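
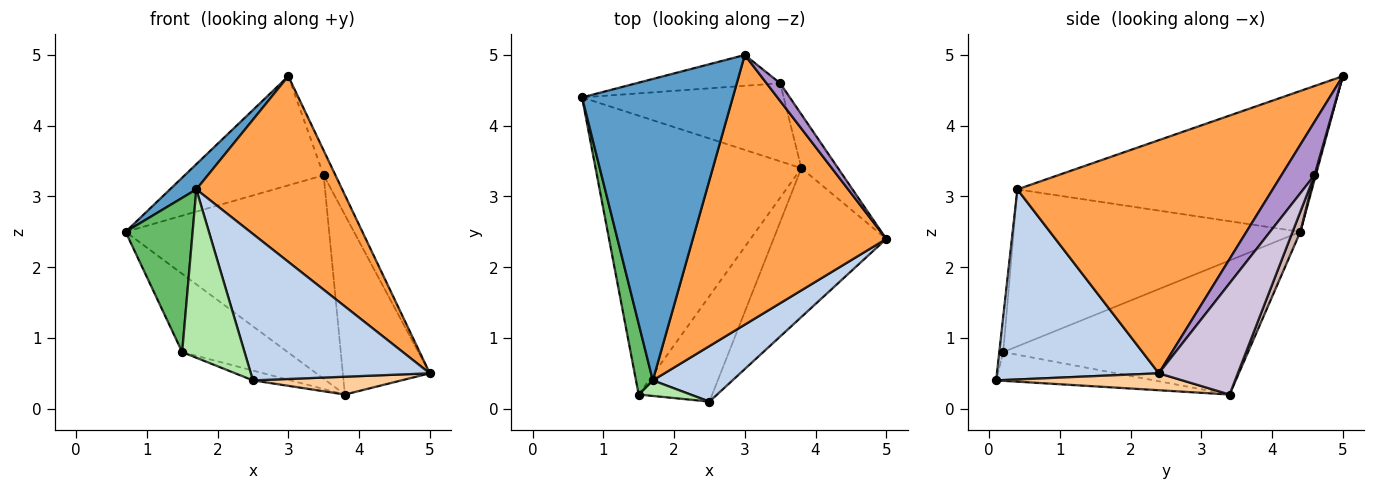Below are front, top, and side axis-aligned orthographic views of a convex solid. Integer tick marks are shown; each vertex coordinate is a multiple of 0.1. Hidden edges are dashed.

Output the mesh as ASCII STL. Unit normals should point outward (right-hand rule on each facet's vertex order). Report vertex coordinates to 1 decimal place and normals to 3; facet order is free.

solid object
 facet normal -0.682 -0.061 0.729
  outer loop
   vertex 1.7 0.4 3.1
   vertex 3.0 5.0 4.7
   vertex 0.7 4.4 2.5
  endloop
 endfacet
 facet normal 0.646 -0.714 0.271
  outer loop
   vertex 1.7 0.4 3.1
   vertex 2.5 0.1 0.4
   vertex 5.0 2.4 0.5
  endloop
 endfacet
 facet normal 0.704 -0.402 0.585
  outer loop
   vertex 1.7 0.4 3.1
   vertex 5.0 2.4 0.5
   vertex 3.0 5.0 4.7
  endloop
 endfacet
 facet normal 0.147 -0.118 -0.982
  outer loop
   vertex 3.8 3.4 0.2
   vertex 5.0 2.4 0.5
   vertex 2.5 0.1 0.4
  endloop
 endfacet
 facet normal -0.968 -0.227 0.104
  outer loop
   vertex 1.5 0.2 0.8
   vertex 1.7 0.4 3.1
   vertex 0.7 4.4 2.5
  endloop
 endfacet
 facet normal -0.063 -0.994 0.092
  outer loop
   vertex 1.5 0.2 0.8
   vertex 2.5 0.1 0.4
   vertex 1.7 0.4 3.1
  endloop
 endfacet
 facet normal -0.531 0.229 -0.816
  outer loop
   vertex 1.5 0.2 0.8
   vertex 0.7 4.4 2.5
   vertex 3.8 3.4 0.2
  endloop
 endfacet
 facet normal -0.363 0.087 -0.928
  outer loop
   vertex 1.5 0.2 0.8
   vertex 3.8 3.4 0.2
   vertex 2.5 0.1 0.4
  endloop
 endfacet
 facet normal 0.916 0.327 0.234
  outer loop
   vertex 3.5 4.6 3.3
   vertex 3.0 5.0 4.7
   vertex 5.0 2.4 0.5
  endloop
 endfacet
 facet normal 0.656 0.723 -0.216
  outer loop
   vertex 3.5 4.6 3.3
   vertex 5.0 2.4 0.5
   vertex 3.8 3.4 0.2
  endloop
 endfacet
 facet normal 0.009 0.962 -0.272
  outer loop
   vertex 3.5 4.6 3.3
   vertex 0.7 4.4 2.5
   vertex 3.0 5.0 4.7
  endloop
 endfacet
 facet normal 0.036 0.933 -0.358
  outer loop
   vertex 3.5 4.6 3.3
   vertex 3.8 3.4 0.2
   vertex 0.7 4.4 2.5
  endloop
 endfacet
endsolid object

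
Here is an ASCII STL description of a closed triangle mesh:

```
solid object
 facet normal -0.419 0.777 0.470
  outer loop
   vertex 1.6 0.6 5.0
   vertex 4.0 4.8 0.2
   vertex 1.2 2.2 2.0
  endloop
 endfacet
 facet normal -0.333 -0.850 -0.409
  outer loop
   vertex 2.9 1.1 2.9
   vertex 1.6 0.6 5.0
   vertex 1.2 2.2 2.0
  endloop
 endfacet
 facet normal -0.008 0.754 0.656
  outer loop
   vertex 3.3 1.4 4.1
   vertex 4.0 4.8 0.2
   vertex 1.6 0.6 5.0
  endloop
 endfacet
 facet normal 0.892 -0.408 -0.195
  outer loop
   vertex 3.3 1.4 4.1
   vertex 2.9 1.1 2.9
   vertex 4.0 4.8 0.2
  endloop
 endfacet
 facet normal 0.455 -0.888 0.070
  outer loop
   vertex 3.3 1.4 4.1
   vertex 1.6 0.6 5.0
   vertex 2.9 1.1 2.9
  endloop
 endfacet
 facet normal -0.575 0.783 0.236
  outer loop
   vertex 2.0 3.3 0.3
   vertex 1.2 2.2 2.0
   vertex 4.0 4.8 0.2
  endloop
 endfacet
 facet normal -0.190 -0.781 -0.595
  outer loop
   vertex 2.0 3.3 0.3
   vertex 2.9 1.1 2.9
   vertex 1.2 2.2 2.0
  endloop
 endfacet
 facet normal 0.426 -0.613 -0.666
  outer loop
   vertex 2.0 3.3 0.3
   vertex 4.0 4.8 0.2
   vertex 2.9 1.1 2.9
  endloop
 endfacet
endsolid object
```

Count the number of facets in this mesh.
8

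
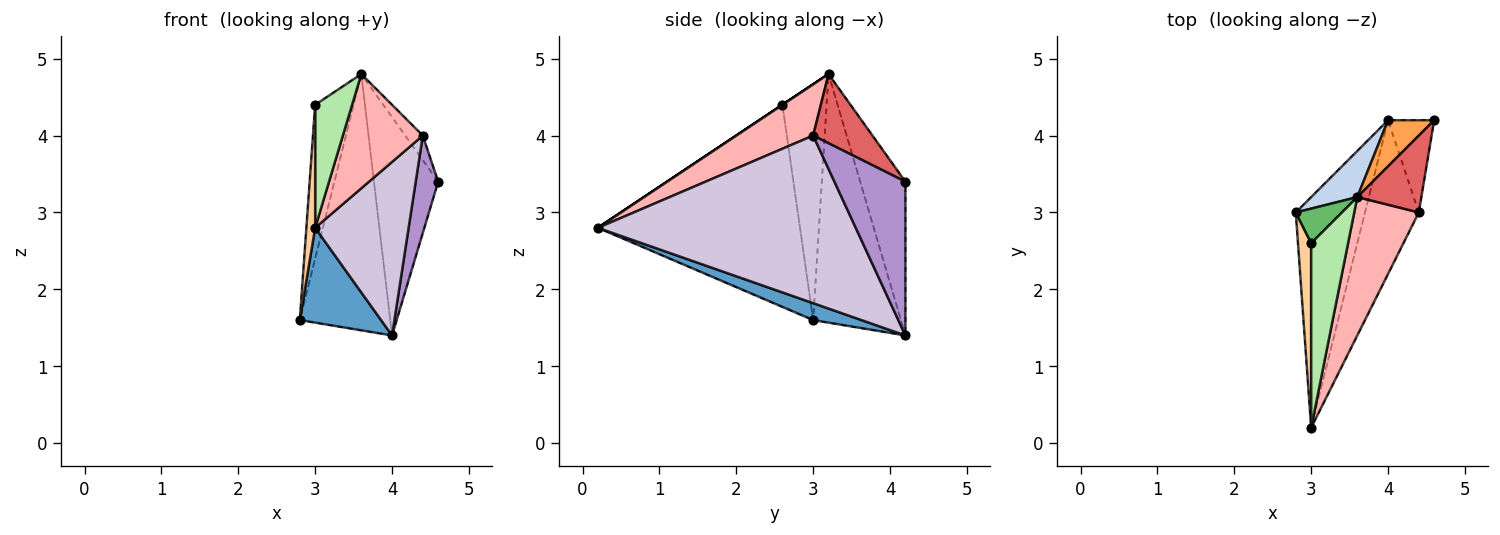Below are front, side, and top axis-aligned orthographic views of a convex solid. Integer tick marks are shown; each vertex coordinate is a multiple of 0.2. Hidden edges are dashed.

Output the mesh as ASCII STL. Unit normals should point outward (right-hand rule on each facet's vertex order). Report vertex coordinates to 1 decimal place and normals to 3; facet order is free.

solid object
 facet normal 0.221 -0.371 -0.902
  outer loop
   vertex 4.0 4.2 1.4
   vertex 3.0 0.2 2.8
   vertex 2.8 3.0 1.6
  endloop
 endfacet
 facet normal -0.691 0.712 0.128
  outer loop
   vertex 4.0 4.2 1.4
   vertex 2.8 3.0 1.6
   vertex 3.6 3.2 4.8
  endloop
 endfacet
 facet normal -0.567 0.806 0.170
  outer loop
   vertex 4.0 4.2 1.4
   vertex 3.6 3.2 4.8
   vertex 4.6 4.2 3.4
  endloop
 endfacet
 facet normal -0.997 -0.043 0.065
  outer loop
   vertex 3.0 2.6 4.4
   vertex 2.8 3.0 1.6
   vertex 3.0 0.2 2.8
  endloop
 endfacet
 facet normal -0.747 0.649 0.146
  outer loop
   vertex 3.0 2.6 4.4
   vertex 3.6 3.2 4.8
   vertex 2.8 3.0 1.6
  endloop
 endfacet
 facet normal 0.000 -0.555 0.832
  outer loop
   vertex 3.0 2.6 4.4
   vertex 3.0 0.2 2.8
   vertex 3.6 3.2 4.8
  endloop
 endfacet
 facet normal 0.717 0.212 0.664
  outer loop
   vertex 4.4 3.0 4.0
   vertex 4.6 4.2 3.4
   vertex 3.6 3.2 4.8
  endloop
 endfacet
 facet normal 0.522 -0.543 0.658
  outer loop
   vertex 4.4 3.0 4.0
   vertex 3.6 3.2 4.8
   vertex 3.0 0.2 2.8
  endloop
 endfacet
 facet normal 0.917 -0.290 -0.275
  outer loop
   vertex 4.4 3.0 4.0
   vertex 4.0 4.2 1.4
   vertex 4.6 4.2 3.4
  endloop
 endfacet
 facet normal 0.900 -0.326 -0.289
  outer loop
   vertex 4.4 3.0 4.0
   vertex 3.0 0.2 2.8
   vertex 4.0 4.2 1.4
  endloop
 endfacet
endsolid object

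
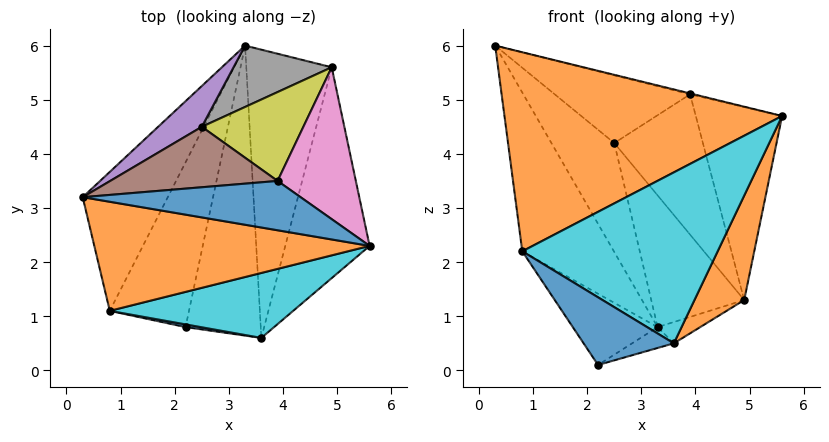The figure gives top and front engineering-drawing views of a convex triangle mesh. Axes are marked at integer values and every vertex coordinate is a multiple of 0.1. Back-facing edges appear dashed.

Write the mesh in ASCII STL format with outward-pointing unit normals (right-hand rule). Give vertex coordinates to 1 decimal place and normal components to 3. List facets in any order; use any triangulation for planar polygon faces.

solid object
 facet normal 0.241 0.018 0.970
  outer loop
   vertex 3.9 3.5 5.1
   vertex 0.3 3.2 6.0
   vertex 5.6 2.3 4.7
  endloop
 endfacet
 facet normal -0.031 -0.877 0.480
  outer loop
   vertex 0.8 1.1 2.2
   vertex 5.6 2.3 4.7
   vertex 0.3 3.2 6.0
  endloop
 endfacet
 facet normal -0.879 0.359 -0.314
  outer loop
   vertex 0.8 1.1 2.2
   vertex 0.3 3.2 6.0
   vertex 3.3 6.0 0.8
  endloop
 endfacet
 facet normal -0.791 0.243 -0.562
  outer loop
   vertex 0.8 1.1 2.2
   vertex 3.3 6.0 0.8
   vertex 2.2 0.8 0.1
  endloop
 endfacet
 facet normal -0.258 0.905 0.339
  outer loop
   vertex 2.5 4.5 4.2
   vertex 3.3 6.0 0.8
   vertex 0.3 3.2 6.0
  endloop
 endfacet
 facet normal 0.104 0.742 0.663
  outer loop
   vertex 2.5 4.5 4.2
   vertex 0.3 3.2 6.0
   vertex 3.9 3.5 5.1
  endloop
 endfacet
 facet normal 0.574 0.644 0.507
  outer loop
   vertex 4.9 5.6 1.3
   vertex 3.9 3.5 5.1
   vertex 5.6 2.3 4.7
  endloop
 endfacet
 facet normal 0.094 0.902 0.420
  outer loop
   vertex 4.9 5.6 1.3
   vertex 3.3 6.0 0.8
   vertex 2.5 4.5 4.2
  endloop
 endfacet
 facet normal 0.251 0.818 0.518
  outer loop
   vertex 4.9 5.6 1.3
   vertex 2.5 4.5 4.2
   vertex 3.9 3.5 5.1
  endloop
 endfacet
 facet normal 0.049 -0.934 0.355
  outer loop
   vertex 3.6 0.6 0.5
   vertex 5.6 2.3 4.7
   vertex 0.8 1.1 2.2
  endloop
 endfacet
 facet normal -0.152 -0.988 0.040
  outer loop
   vertex 3.6 0.6 0.5
   vertex 0.8 1.1 2.2
   vertex 2.2 0.8 0.1
  endloop
 endfacet
 facet normal 0.914 -0.180 -0.363
  outer loop
   vertex 3.6 0.6 0.5
   vertex 4.9 5.6 1.3
   vertex 5.6 2.3 4.7
  endloop
 endfacet
 facet normal 0.283 0.069 -0.957
  outer loop
   vertex 3.6 0.6 0.5
   vertex 2.2 0.8 0.1
   vertex 3.3 6.0 0.8
  endloop
 endfacet
 facet normal 0.313 0.070 -0.947
  outer loop
   vertex 3.6 0.6 0.5
   vertex 3.3 6.0 0.8
   vertex 4.9 5.6 1.3
  endloop
 endfacet
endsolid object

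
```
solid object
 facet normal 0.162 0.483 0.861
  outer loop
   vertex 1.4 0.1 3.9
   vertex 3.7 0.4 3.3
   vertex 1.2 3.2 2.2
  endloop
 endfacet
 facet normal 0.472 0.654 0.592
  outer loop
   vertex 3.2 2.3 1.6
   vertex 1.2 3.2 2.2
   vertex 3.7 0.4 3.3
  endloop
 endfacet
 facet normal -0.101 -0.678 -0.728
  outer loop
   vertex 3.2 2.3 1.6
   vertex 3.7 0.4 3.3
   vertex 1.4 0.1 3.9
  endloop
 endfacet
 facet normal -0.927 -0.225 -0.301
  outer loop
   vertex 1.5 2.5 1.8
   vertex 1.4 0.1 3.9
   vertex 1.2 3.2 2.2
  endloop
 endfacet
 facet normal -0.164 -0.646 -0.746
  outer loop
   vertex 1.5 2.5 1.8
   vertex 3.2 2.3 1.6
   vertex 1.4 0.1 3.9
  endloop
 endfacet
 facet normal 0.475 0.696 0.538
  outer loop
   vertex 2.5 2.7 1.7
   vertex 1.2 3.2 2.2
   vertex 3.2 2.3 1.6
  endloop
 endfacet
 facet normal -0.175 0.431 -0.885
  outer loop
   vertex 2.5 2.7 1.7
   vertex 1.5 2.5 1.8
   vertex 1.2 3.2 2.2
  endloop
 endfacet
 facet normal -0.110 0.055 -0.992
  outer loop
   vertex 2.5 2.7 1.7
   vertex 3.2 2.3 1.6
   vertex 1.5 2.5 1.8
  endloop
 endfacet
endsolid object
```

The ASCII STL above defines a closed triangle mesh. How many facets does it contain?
8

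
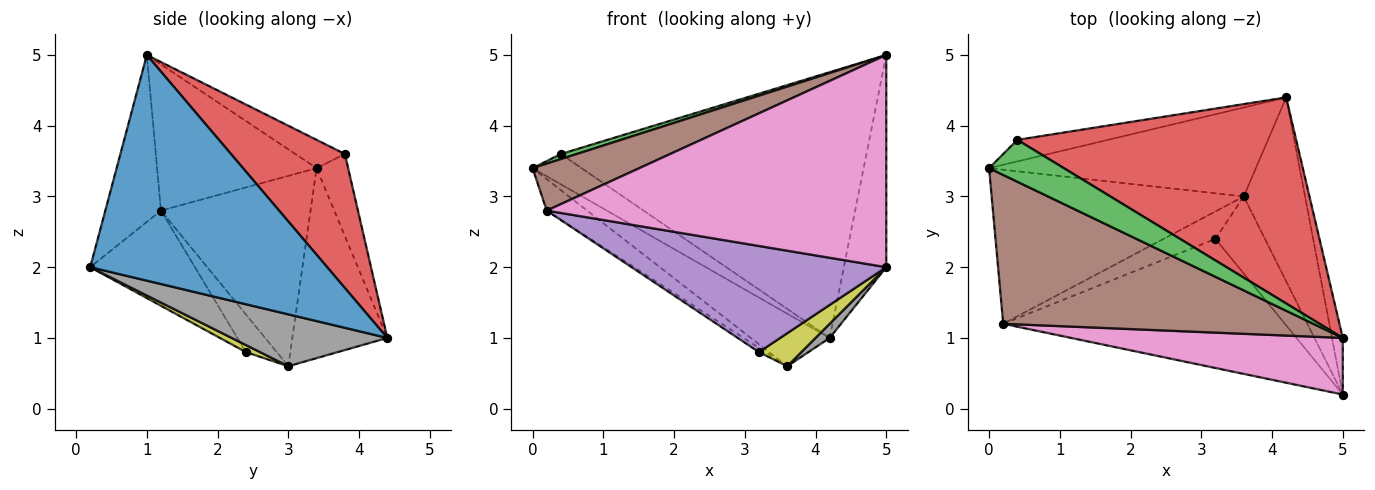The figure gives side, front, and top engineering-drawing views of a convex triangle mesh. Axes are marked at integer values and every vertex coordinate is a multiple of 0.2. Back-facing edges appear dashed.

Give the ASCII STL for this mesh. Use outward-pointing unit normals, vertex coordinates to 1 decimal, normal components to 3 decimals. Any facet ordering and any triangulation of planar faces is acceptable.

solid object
 facet normal 0.983 0.176 -0.047
  outer loop
   vertex 5.0 1.0 5.0
   vertex 5.0 0.2 2.0
   vertex 4.2 4.4 1.0
  endloop
 endfacet
 facet normal -0.465 0.722 -0.513
  outer loop
   vertex 0.4 3.8 3.6
   vertex 4.2 4.4 1.0
   vertex 0.0 3.4 3.4
  endloop
 endfacet
 facet normal -0.352 -0.113 0.929
  outer loop
   vertex 0.4 3.8 3.6
   vertex 0.0 3.4 3.4
   vertex 5.0 1.0 5.0
  endloop
 endfacet
 facet normal 0.283 0.758 0.588
  outer loop
   vertex 0.4 3.8 3.6
   vertex 5.0 1.0 5.0
   vertex 4.2 4.4 1.0
  endloop
 endfacet
 facet normal -0.253 -0.614 -0.747
  outer loop
   vertex 0.2 1.2 2.8
   vertex 3.2 2.4 0.8
   vertex 5.0 0.2 2.0
  endloop
 endfacet
 facet normal -0.410 -0.274 0.870
  outer loop
   vertex 0.2 1.2 2.8
   vertex 5.0 1.0 5.0
   vertex 0.0 3.4 3.4
  endloop
 endfacet
 facet normal -0.156 -0.954 0.254
  outer loop
   vertex 0.2 1.2 2.8
   vertex 5.0 0.2 2.0
   vertex 5.0 1.0 5.0
  endloop
 endfacet
 facet normal 0.645 -0.059 -0.762
  outer loop
   vertex 3.6 3.0 0.6
   vertex 4.2 4.4 1.0
   vertex 5.0 0.2 2.0
  endloop
 endfacet
 facet normal 0.130 -0.391 -0.911
  outer loop
   vertex 3.6 3.0 0.6
   vertex 5.0 0.2 2.0
   vertex 3.2 2.4 0.8
  endloop
 endfacet
 facet normal -0.523 0.434 -0.734
  outer loop
   vertex 3.6 3.0 0.6
   vertex 0.0 3.4 3.4
   vertex 4.2 4.4 1.0
  endloop
 endfacet
 facet normal -0.595 0.161 -0.788
  outer loop
   vertex 3.6 3.0 0.6
   vertex 0.2 1.2 2.8
   vertex 0.0 3.4 3.4
  endloop
 endfacet
 facet normal -0.584 0.122 -0.803
  outer loop
   vertex 3.6 3.0 0.6
   vertex 3.2 2.4 0.8
   vertex 0.2 1.2 2.8
  endloop
 endfacet
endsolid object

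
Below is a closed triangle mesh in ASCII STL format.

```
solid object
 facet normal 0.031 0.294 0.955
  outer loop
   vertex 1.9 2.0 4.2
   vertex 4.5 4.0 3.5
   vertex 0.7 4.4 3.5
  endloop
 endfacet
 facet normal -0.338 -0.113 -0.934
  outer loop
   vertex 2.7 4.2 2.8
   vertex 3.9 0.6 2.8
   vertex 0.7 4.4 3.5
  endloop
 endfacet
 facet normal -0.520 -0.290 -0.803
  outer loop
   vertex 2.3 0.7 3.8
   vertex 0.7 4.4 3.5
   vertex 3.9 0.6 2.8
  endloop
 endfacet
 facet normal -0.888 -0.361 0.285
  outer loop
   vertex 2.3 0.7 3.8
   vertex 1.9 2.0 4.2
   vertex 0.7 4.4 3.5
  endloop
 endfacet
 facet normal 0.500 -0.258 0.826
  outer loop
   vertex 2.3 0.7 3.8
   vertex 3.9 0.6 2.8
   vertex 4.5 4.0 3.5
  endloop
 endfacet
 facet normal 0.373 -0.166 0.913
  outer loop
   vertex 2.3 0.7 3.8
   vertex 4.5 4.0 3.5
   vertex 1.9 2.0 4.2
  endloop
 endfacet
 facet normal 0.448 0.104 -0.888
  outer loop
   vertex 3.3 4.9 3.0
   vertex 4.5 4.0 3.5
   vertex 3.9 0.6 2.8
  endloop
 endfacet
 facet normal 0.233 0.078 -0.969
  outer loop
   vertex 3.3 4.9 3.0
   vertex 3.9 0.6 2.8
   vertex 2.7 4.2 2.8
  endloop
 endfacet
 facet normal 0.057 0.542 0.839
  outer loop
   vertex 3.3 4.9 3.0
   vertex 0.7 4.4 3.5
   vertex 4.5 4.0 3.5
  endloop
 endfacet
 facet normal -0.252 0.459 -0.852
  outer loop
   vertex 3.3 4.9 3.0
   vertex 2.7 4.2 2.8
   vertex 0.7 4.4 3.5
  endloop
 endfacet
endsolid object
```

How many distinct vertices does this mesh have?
7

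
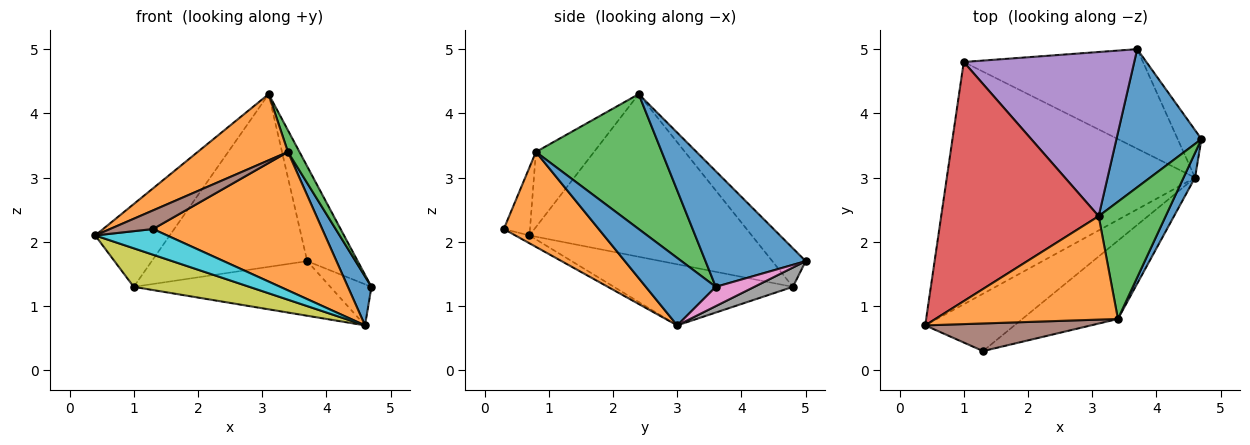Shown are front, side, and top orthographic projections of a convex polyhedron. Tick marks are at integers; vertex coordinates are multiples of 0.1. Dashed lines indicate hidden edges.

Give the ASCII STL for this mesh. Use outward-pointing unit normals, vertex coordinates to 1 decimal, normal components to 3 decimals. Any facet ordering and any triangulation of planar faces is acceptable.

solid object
 facet normal 0.746 0.376 0.549
  outer loop
   vertex 3.1 2.4 4.3
   vertex 4.7 3.6 1.3
   vertex 3.7 5.0 1.7
  endloop
 endfacet
 facet normal -0.328 -0.509 0.796
  outer loop
   vertex 3.4 0.8 3.4
   vertex 3.1 2.4 4.3
   vertex 0.4 0.7 2.1
  endloop
 endfacet
 facet normal 0.893 -0.082 0.443
  outer loop
   vertex 3.4 0.8 3.4
   vertex 4.7 3.6 1.3
   vertex 3.1 2.4 4.3
  endloop
 endfacet
 facet normal -0.698 0.234 0.676
  outer loop
   vertex 1.0 4.8 1.3
   vertex 0.4 0.7 2.1
   vertex 3.1 2.4 4.3
  endloop
 endfacet
 facet normal -0.154 0.716 0.681
  outer loop
   vertex 1.0 4.8 1.3
   vertex 3.1 2.4 4.3
   vertex 3.7 5.0 1.7
  endloop
 endfacet
 facet normal -0.322 -0.529 0.785
  outer loop
   vertex 1.3 0.3 2.2
   vertex 3.4 0.8 3.4
   vertex 0.4 0.7 2.1
  endloop
 endfacet
 facet normal 0.523 0.558 -0.645
  outer loop
   vertex 4.6 3.0 0.7
   vertex 3.7 5.0 1.7
   vertex 4.7 3.6 1.3
  endloop
 endfacet
 facet normal 0.094 0.479 -0.873
  outer loop
   vertex 4.6 3.0 0.7
   vertex 1.0 4.8 1.3
   vertex 3.7 5.0 1.7
  endloop
 endfacet
 facet normal -0.236 -0.153 -0.960
  outer loop
   vertex 4.6 3.0 0.7
   vertex 0.4 0.7 2.1
   vertex 1.0 4.8 1.3
  endloop
 endfacet
 facet normal -0.080 -0.408 -0.910
  outer loop
   vertex 4.6 3.0 0.7
   vertex 1.3 0.3 2.2
   vertex 0.4 0.7 2.1
  endloop
 endfacet
 facet normal 0.936 -0.315 0.159
  outer loop
   vertex 4.6 3.0 0.7
   vertex 4.7 3.6 1.3
   vertex 3.4 0.8 3.4
  endloop
 endfacet
 facet normal 0.439 -0.782 -0.442
  outer loop
   vertex 4.6 3.0 0.7
   vertex 3.4 0.8 3.4
   vertex 1.3 0.3 2.2
  endloop
 endfacet
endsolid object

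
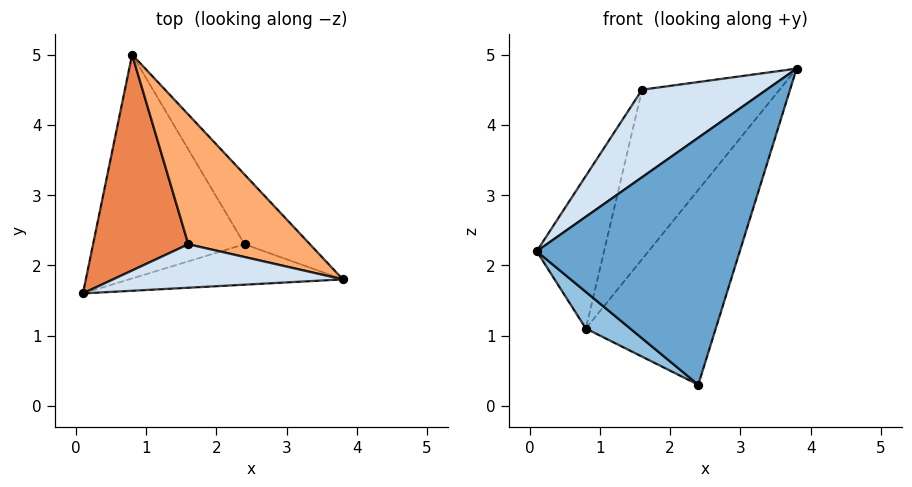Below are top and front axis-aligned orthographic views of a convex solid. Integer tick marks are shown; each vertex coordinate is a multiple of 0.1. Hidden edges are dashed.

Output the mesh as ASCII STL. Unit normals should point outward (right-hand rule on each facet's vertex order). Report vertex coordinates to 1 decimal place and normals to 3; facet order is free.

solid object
 facet normal 0.165 -0.973 -0.159
  outer loop
   vertex 2.4 2.3 0.3
   vertex 3.8 1.8 4.8
   vertex 0.1 1.6 2.2
  endloop
 endfacet
 facet normal -0.608 -0.128 -0.783
  outer loop
   vertex 2.4 2.3 0.3
   vertex 0.1 1.6 2.2
   vertex 0.8 5.0 1.1
  endloop
 endfacet
 facet normal 0.818 0.542 -0.194
  outer loop
   vertex 2.4 2.3 0.3
   vertex 0.8 5.0 1.1
   vertex 3.8 1.8 4.8
  endloop
 endfacet
 facet normal -0.255 -0.866 0.430
  outer loop
   vertex 1.6 2.3 4.5
   vertex 0.1 1.6 2.2
   vertex 3.8 1.8 4.8
  endloop
 endfacet
 facet normal -0.836 0.317 0.448
  outer loop
   vertex 1.6 2.3 4.5
   vertex 0.8 5.0 1.1
   vertex 0.1 1.6 2.2
  endloop
 endfacet
 facet normal 0.097 0.790 0.605
  outer loop
   vertex 1.6 2.3 4.5
   vertex 3.8 1.8 4.8
   vertex 0.8 5.0 1.1
  endloop
 endfacet
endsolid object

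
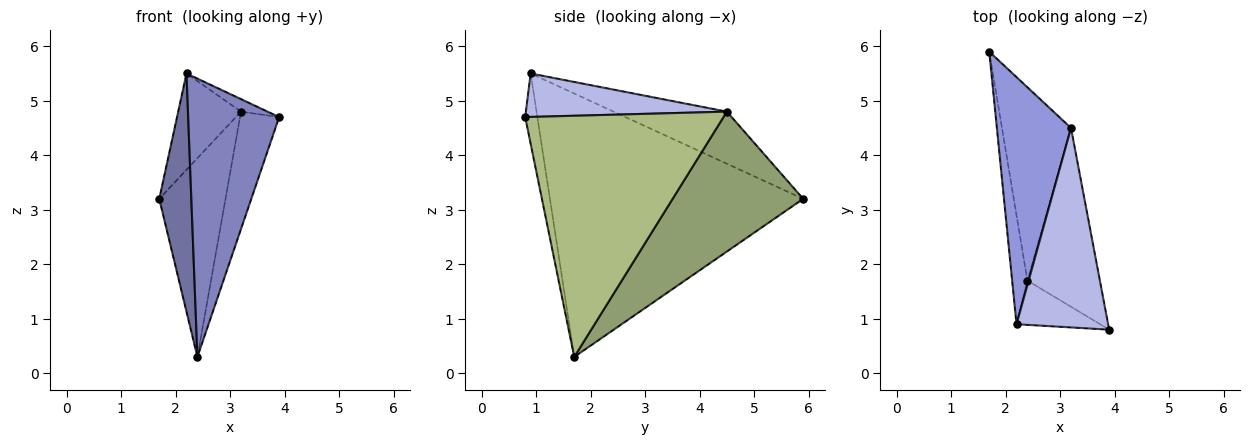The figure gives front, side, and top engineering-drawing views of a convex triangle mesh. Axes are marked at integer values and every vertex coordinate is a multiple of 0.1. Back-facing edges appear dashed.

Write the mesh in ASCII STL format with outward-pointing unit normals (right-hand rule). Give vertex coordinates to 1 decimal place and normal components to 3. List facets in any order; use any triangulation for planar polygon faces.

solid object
 facet normal -0.990 -0.125 -0.057
  outer loop
   vertex 2.4 1.7 0.3
   vertex 2.2 0.9 5.5
   vertex 1.7 5.9 3.2
  endloop
 endfacet
 facet normal -0.131 -0.979 -0.156
  outer loop
   vertex 2.4 1.7 0.3
   vertex 3.9 0.8 4.7
   vertex 2.2 0.9 5.5
  endloop
 endfacet
 facet normal -0.548 0.304 0.779
  outer loop
   vertex 3.2 4.5 4.8
   vertex 1.7 5.9 3.2
   vertex 2.2 0.9 5.5
  endloop
 endfacet
 facet normal 0.428 0.057 0.902
  outer loop
   vertex 3.2 4.5 4.8
   vertex 2.2 0.9 5.5
   vertex 3.9 0.8 4.7
  endloop
 endfacet
 facet normal 0.816 0.414 -0.403
  outer loop
   vertex 3.2 4.5 4.8
   vertex 2.4 1.7 0.3
   vertex 1.7 5.9 3.2
  endloop
 endfacet
 facet normal 0.941 0.186 -0.283
  outer loop
   vertex 3.2 4.5 4.8
   vertex 3.9 0.8 4.7
   vertex 2.4 1.7 0.3
  endloop
 endfacet
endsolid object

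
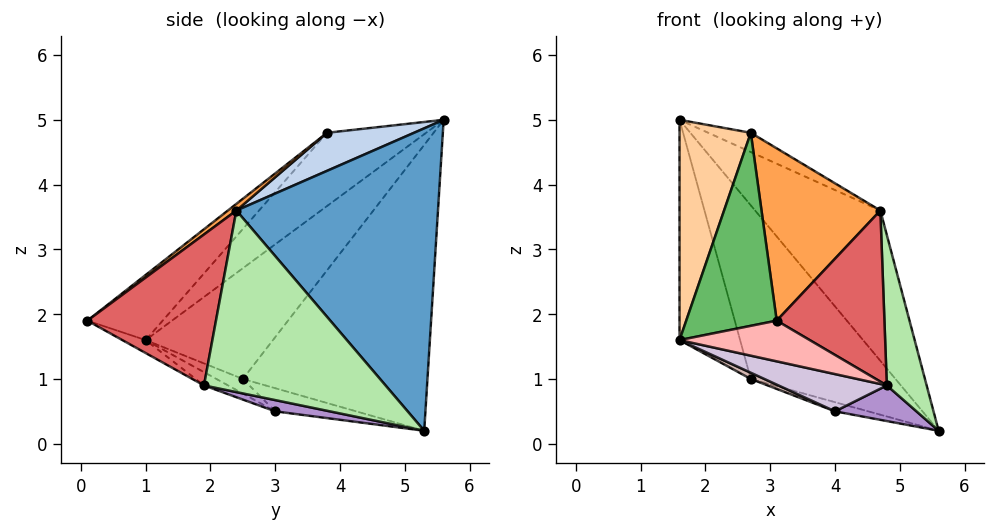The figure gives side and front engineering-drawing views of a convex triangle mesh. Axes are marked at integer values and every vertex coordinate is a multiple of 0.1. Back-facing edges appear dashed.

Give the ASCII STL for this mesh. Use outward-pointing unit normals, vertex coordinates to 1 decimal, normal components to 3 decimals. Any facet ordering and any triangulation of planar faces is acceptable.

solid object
 facet normal 0.704 0.437 0.559
  outer loop
   vertex 4.7 2.4 3.6
   vertex 5.6 5.3 0.2
   vertex 1.6 5.6 5.0
  endloop
 endfacet
 facet normal 0.640 0.313 0.701
  outer loop
   vertex 2.7 3.8 4.8
   vertex 4.7 2.4 3.6
   vertex 1.6 5.6 5.0
  endloop
 endfacet
 facet normal 0.044 -0.613 0.789
  outer loop
   vertex 2.7 3.8 4.8
   vertex 3.1 0.1 1.9
   vertex 4.7 2.4 3.6
  endloop
 endfacet
 facet normal -0.637 -0.458 0.620
  outer loop
   vertex 2.7 3.8 4.8
   vertex 1.6 5.6 5.0
   vertex 1.6 1.0 1.6
  endloop
 endfacet
 facet normal -0.477 -0.573 0.666
  outer loop
   vertex 2.7 3.8 4.8
   vertex 1.6 1.0 1.6
   vertex 3.1 0.1 1.9
  endloop
 endfacet
 facet normal 0.974 -0.214 0.076
  outer loop
   vertex 4.8 1.9 0.9
   vertex 5.6 5.3 0.2
   vertex 4.7 2.4 3.6
  endloop
 endfacet
 facet normal 0.758 -0.635 0.146
  outer loop
   vertex 4.8 1.9 0.9
   vertex 4.7 2.4 3.6
   vertex 3.1 0.1 1.9
  endloop
 endfacet
 facet normal -0.077 -0.428 -0.901
  outer loop
   vertex 4.8 1.9 0.9
   vertex 3.1 0.1 1.9
   vertex 1.6 1.0 1.6
  endloop
 endfacet
 facet normal 0.157 -0.234 -0.959
  outer loop
   vertex 4.0 3.0 0.5
   vertex 5.6 5.3 0.2
   vertex 4.8 1.9 0.9
  endloop
 endfacet
 facet normal -0.088 -0.397 -0.914
  outer loop
   vertex 4.0 3.0 0.5
   vertex 4.8 1.9 0.9
   vertex 1.6 1.0 1.6
  endloop
 endfacet
 facet normal -0.409 0.168 -0.897
  outer loop
   vertex 2.7 2.5 1.0
   vertex 5.6 5.3 0.2
   vertex 4.0 3.0 0.5
  endloop
 endfacet
 facet normal -0.302 -0.155 -0.941
  outer loop
   vertex 2.7 2.5 1.0
   vertex 4.0 3.0 0.5
   vertex 1.6 1.0 1.6
  endloop
 endfacet
 facet normal -0.647 0.507 -0.570
  outer loop
   vertex 2.7 2.5 1.0
   vertex 1.6 5.6 5.0
   vertex 5.6 5.3 0.2
  endloop
 endfacet
 facet normal -0.781 0.371 -0.503
  outer loop
   vertex 2.7 2.5 1.0
   vertex 1.6 1.0 1.6
   vertex 1.6 5.6 5.0
  endloop
 endfacet
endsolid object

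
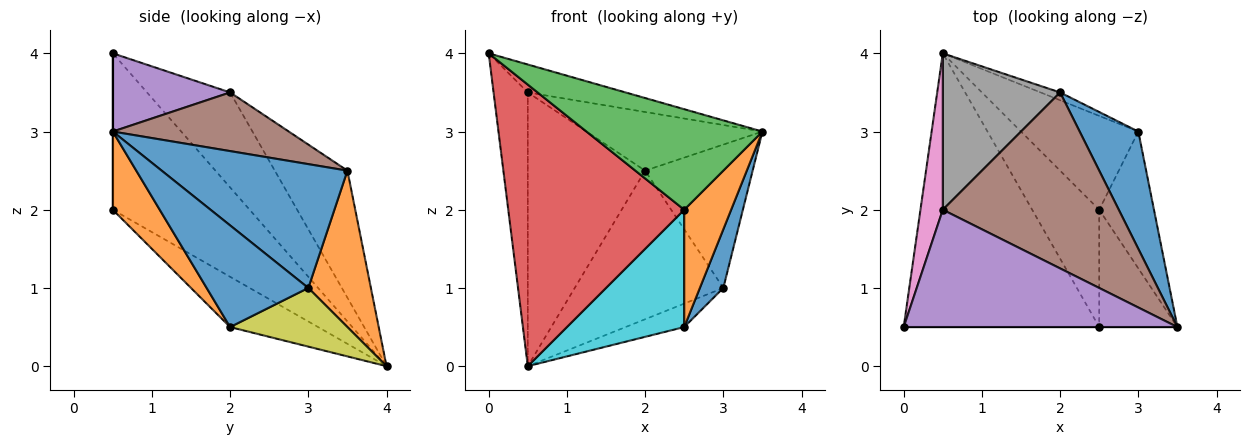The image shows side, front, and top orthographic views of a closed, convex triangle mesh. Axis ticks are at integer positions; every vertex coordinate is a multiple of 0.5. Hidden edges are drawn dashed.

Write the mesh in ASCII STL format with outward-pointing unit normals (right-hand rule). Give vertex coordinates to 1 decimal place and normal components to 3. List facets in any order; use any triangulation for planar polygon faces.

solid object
 facet normal 0.801 0.464 0.379
  outer loop
   vertex 3.0 3.0 1.0
   vertex 2.0 3.5 2.5
   vertex 3.5 0.5 3.0
  endloop
 endfacet
 facet normal 0.388 0.921 -0.048
  outer loop
   vertex 3.0 3.0 1.0
   vertex 0.5 4.0 0.0
   vertex 2.0 3.5 2.5
  endloop
 endfacet
 facet normal 0.000 -1.000 0.000
  outer loop
   vertex 2.5 0.5 2.0
   vertex 3.5 0.5 3.0
   vertex 0.0 0.5 4.0
  endloop
 endfacet
 facet normal -0.487 -0.626 -0.609
  outer loop
   vertex 2.5 0.5 2.0
   vertex 0.0 0.5 4.0
   vertex 0.5 4.0 0.0
  endloop
 endfacet
 facet normal 0.268 0.223 0.937
  outer loop
   vertex 0.5 2.0 3.5
   vertex 0.0 0.5 4.0
   vertex 3.5 0.5 3.0
  endloop
 endfacet
 facet normal 0.302 0.302 0.905
  outer loop
   vertex 0.5 2.0 3.5
   vertex 3.5 0.5 3.0
   vertex 2.0 3.5 2.5
  endloop
 endfacet
 facet normal -0.904 0.372 0.213
  outer loop
   vertex 0.5 2.0 3.5
   vertex 0.5 4.0 0.0
   vertex 0.0 0.5 4.0
  endloop
 endfacet
 facet normal -0.473 0.765 0.437
  outer loop
   vertex 0.5 2.0 3.5
   vertex 2.0 3.5 2.5
   vertex 0.5 4.0 0.0
  endloop
 endfacet
 facet normal 0.436 0.218 -0.873
  outer loop
   vertex 2.5 2.0 0.5
   vertex 0.5 4.0 0.0
   vertex 3.0 3.0 1.0
  endloop
 endfacet
 facet normal -0.469 -0.625 -0.625
  outer loop
   vertex 2.5 2.0 0.5
   vertex 2.5 0.5 2.0
   vertex 0.5 4.0 0.0
  endloop
 endfacet
 facet normal 0.863 -0.199 -0.465
  outer loop
   vertex 2.5 2.0 0.5
   vertex 3.0 3.0 1.0
   vertex 3.5 0.5 3.0
  endloop
 endfacet
 facet normal 0.577 -0.577 -0.577
  outer loop
   vertex 2.5 2.0 0.5
   vertex 3.5 0.5 3.0
   vertex 2.5 0.5 2.0
  endloop
 endfacet
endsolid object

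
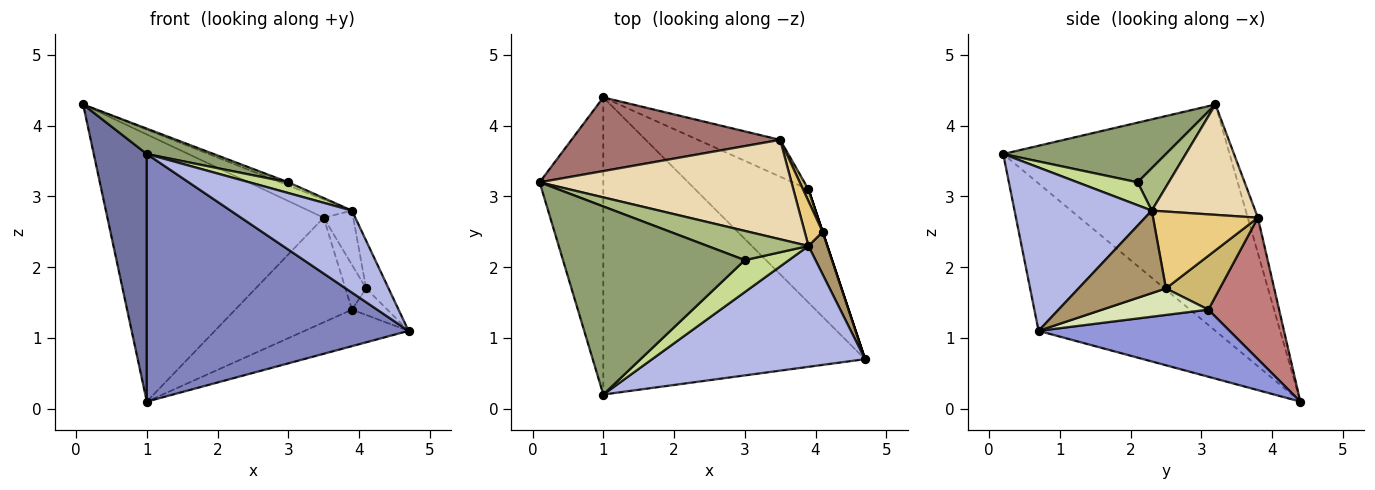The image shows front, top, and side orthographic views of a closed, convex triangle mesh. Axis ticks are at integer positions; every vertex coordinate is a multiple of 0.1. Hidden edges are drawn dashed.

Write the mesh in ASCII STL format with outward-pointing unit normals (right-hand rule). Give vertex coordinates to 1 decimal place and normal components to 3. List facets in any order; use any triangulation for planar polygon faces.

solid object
 facet normal -0.939 -0.220 -0.264
  outer loop
   vertex 1.0 4.4 0.1
   vertex 1.0 0.2 3.6
   vertex 0.1 3.2 4.3
  endloop
 endfacet
 facet normal -0.397 -0.588 -0.705
  outer loop
   vertex 1.0 4.4 0.1
   vertex 4.7 0.7 1.1
   vertex 1.0 0.2 3.6
  endloop
 endfacet
 facet normal 0.491 0.267 -0.829
  outer loop
   vertex 3.9 3.1 1.4
   vertex 4.7 0.7 1.1
   vertex 1.0 4.4 0.1
  endloop
 endfacet
 facet normal 0.536 -0.474 0.698
  outer loop
   vertex 3.9 2.3 2.8
   vertex 1.0 0.2 3.6
   vertex 4.7 0.7 1.1
  endloop
 endfacet
 facet normal 0.309 -0.127 0.942
  outer loop
   vertex 3.0 2.1 3.2
   vertex 0.1 3.2 4.3
   vertex 1.0 0.2 3.6
  endloop
 endfacet
 facet normal 0.386 0.099 0.917
  outer loop
   vertex 3.0 2.1 3.2
   vertex 3.9 2.3 2.8
   vertex 0.1 3.2 4.3
  endloop
 endfacet
 facet normal 0.442 -0.286 0.851
  outer loop
   vertex 3.0 2.1 3.2
   vertex 1.0 0.2 3.6
   vertex 3.9 2.3 2.8
  endloop
 endfacet
 facet normal 0.949 0.316 0.000
  outer loop
   vertex 4.1 2.5 1.7
   vertex 4.7 0.7 1.1
   vertex 3.9 3.1 1.4
  endloop
 endfacet
 facet normal 0.946 0.243 0.216
  outer loop
   vertex 4.1 2.5 1.7
   vertex 3.9 2.3 2.8
   vertex 4.7 0.7 1.1
  endloop
 endfacet
 facet normal 0.929 0.357 0.094
  outer loop
   vertex 3.5 3.8 2.7
   vertex 4.1 2.5 1.7
   vertex 3.9 3.1 1.4
  endloop
 endfacet
 facet normal 0.939 0.265 0.219
  outer loop
   vertex 3.5 3.8 2.7
   vertex 3.9 2.3 2.8
   vertex 4.1 2.5 1.7
  endloop
 endfacet
 facet normal 0.396 0.166 0.903
  outer loop
   vertex 3.5 3.8 2.7
   vertex 0.1 3.2 4.3
   vertex 3.9 2.3 2.8
  endloop
 endfacet
 facet normal -0.045 0.963 0.266
  outer loop
   vertex 3.5 3.8 2.7
   vertex 1.0 4.4 0.1
   vertex 0.1 3.2 4.3
  endloop
 endfacet
 facet normal 0.496 0.819 -0.288
  outer loop
   vertex 3.5 3.8 2.7
   vertex 3.9 3.1 1.4
   vertex 1.0 4.4 0.1
  endloop
 endfacet
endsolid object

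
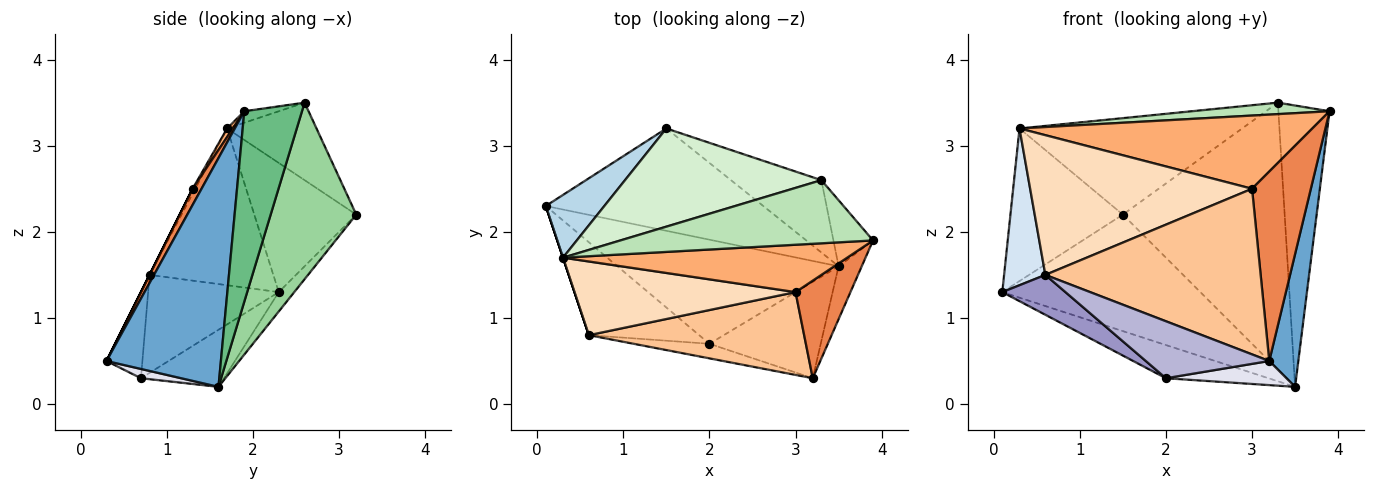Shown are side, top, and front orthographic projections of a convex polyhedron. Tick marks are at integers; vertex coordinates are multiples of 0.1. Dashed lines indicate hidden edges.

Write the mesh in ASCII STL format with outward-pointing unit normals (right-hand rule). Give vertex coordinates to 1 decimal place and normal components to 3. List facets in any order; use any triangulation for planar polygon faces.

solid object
 facet normal 0.965 -0.245 -0.098
  outer loop
   vertex 3.5 1.6 0.2
   vertex 3.9 1.9 3.4
   vertex 3.2 0.3 0.5
  endloop
 endfacet
 facet normal -0.059 0.750 -0.659
  outer loop
   vertex 1.5 3.2 2.2
   vertex 3.5 1.6 0.2
   vertex 0.1 2.3 1.3
  endloop
 endfacet
 facet normal -0.643 0.708 0.291
  outer loop
   vertex 1.5 3.2 2.2
   vertex 0.1 2.3 1.3
   vertex 0.3 1.7 3.2
  endloop
 endfacet
 facet normal -0.949 -0.316 0.000
  outer loop
   vertex 0.6 0.8 1.5
   vertex 0.3 1.7 3.2
   vertex 0.1 2.3 1.3
  endloop
 endfacet
 facet normal 0.133 -0.881 0.454
  outer loop
   vertex 3.0 1.3 2.5
   vertex 3.2 0.3 0.5
   vertex 3.9 1.9 3.4
  endloop
 endfacet
 facet normal 0.016 -0.839 0.543
  outer loop
   vertex 3.0 1.3 2.5
   vertex 3.9 1.9 3.4
   vertex 0.3 1.7 3.2
  endloop
 endfacet
 facet normal 0.000 -0.894 0.447
  outer loop
   vertex 3.0 1.3 2.5
   vertex 0.6 0.8 1.5
   vertex 3.2 0.3 0.5
  endloop
 endfacet
 facet normal -0.010 -0.884 0.466
  outer loop
   vertex 3.0 1.3 2.5
   vertex 0.3 1.7 3.2
   vertex 0.6 0.8 1.5
  endloop
 endfacet
 facet normal 0.739 0.656 -0.154
  outer loop
   vertex 3.3 2.6 3.5
   vertex 3.9 1.9 3.4
   vertex 3.5 1.6 0.2
  endloop
 endfacet
 facet normal 0.455 0.860 -0.233
  outer loop
   vertex 3.3 2.6 3.5
   vertex 3.5 1.6 0.2
   vertex 1.5 3.2 2.2
  endloop
 endfacet
 facet normal -0.045 -0.179 0.983
  outer loop
   vertex 3.3 2.6 3.5
   vertex 0.3 1.7 3.2
   vertex 3.9 1.9 3.4
  endloop
 endfacet
 facet normal -0.271 0.675 0.687
  outer loop
   vertex 3.3 2.6 3.5
   vertex 1.5 3.2 2.2
   vertex 0.3 1.7 3.2
  endloop
 endfacet
 facet normal -0.632 -0.306 -0.712
  outer loop
   vertex 2.0 0.7 0.3
   vertex 0.6 0.8 1.5
   vertex 0.1 2.3 1.3
  endloop
 endfacet
 facet normal -0.271 -0.933 -0.239
  outer loop
   vertex 2.0 0.7 0.3
   vertex 3.2 0.3 0.5
   vertex 0.6 0.8 1.5
  endloop
 endfacet
 facet normal -0.239 0.295 -0.925
  outer loop
   vertex 2.0 0.7 0.3
   vertex 0.1 2.3 1.3
   vertex 3.5 1.6 0.2
  endloop
 endfacet
 facet normal 0.081 -0.242 -0.967
  outer loop
   vertex 2.0 0.7 0.3
   vertex 3.5 1.6 0.2
   vertex 3.2 0.3 0.5
  endloop
 endfacet
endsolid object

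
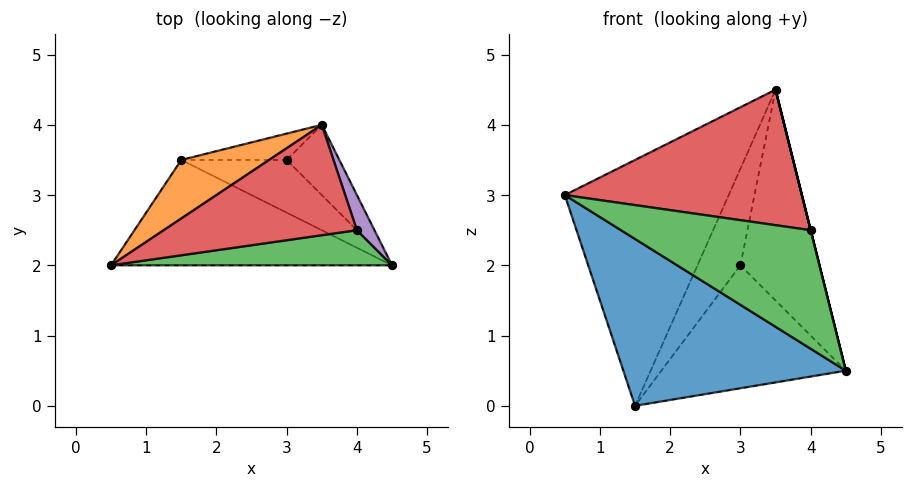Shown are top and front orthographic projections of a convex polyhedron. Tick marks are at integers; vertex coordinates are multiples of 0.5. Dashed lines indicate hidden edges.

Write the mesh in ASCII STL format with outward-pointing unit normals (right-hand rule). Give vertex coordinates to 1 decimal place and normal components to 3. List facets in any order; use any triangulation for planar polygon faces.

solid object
 facet normal -0.317 -0.802 -0.507
  outer loop
   vertex 1.5 3.5 0.0
   vertex 4.5 2.0 0.5
   vertex 0.5 2.0 3.0
  endloop
 endfacet
 facet normal -0.607 0.773 0.184
  outer loop
   vertex 1.5 3.5 0.0
   vertex 0.5 2.0 3.0
   vertex 3.5 4.0 4.5
  endloop
 endfacet
 facet normal 0.175 -0.944 0.280
  outer loop
   vertex 4.0 2.5 2.5
   vertex 0.5 2.0 3.0
   vertex 4.5 2.0 0.5
  endloop
 endfacet
 facet normal 0.197 -0.760 0.619
  outer loop
   vertex 4.0 2.5 2.5
   vertex 3.5 4.0 4.5
   vertex 0.5 2.0 3.0
  endloop
 endfacet
 facet normal 0.970 0.000 0.243
  outer loop
   vertex 4.0 2.5 2.5
   vertex 4.5 2.0 0.5
   vertex 3.5 4.0 4.5
  endloop
 endfacet
 facet normal 0.535 0.802 -0.267
  outer loop
   vertex 3.0 3.5 2.0
   vertex 3.5 4.0 4.5
   vertex 4.5 2.0 0.5
  endloop
 endfacet
 facet normal 0.465 0.814 -0.349
  outer loop
   vertex 3.0 3.5 2.0
   vertex 4.5 2.0 0.5
   vertex 1.5 3.5 0.0
  endloop
 endfacet
 facet normal 0.331 0.910 -0.248
  outer loop
   vertex 3.0 3.5 2.0
   vertex 1.5 3.5 0.0
   vertex 3.5 4.0 4.5
  endloop
 endfacet
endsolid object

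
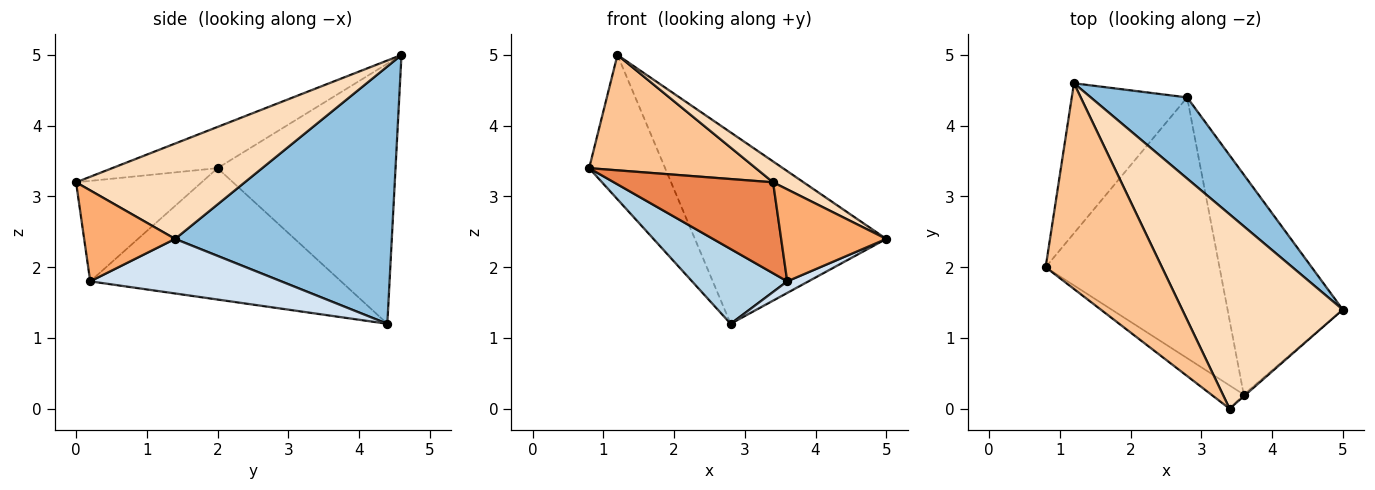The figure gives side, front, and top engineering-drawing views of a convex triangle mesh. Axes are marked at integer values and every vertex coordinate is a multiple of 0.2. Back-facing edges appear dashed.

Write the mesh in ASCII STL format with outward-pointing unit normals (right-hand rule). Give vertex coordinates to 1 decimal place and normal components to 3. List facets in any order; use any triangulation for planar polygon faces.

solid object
 facet normal -0.852 0.363 -0.378
  outer loop
   vertex 1.2 4.6 5.0
   vertex 2.8 4.4 1.2
   vertex 0.8 2.0 3.4
  endloop
 endfacet
 facet normal 0.722 0.637 0.270
  outer loop
   vertex 1.2 4.6 5.0
   vertex 5.0 1.4 2.4
   vertex 2.8 4.4 1.2
  endloop
 endfacet
 facet normal -0.588 -0.223 -0.778
  outer loop
   vertex 3.6 0.2 1.8
   vertex 0.8 2.0 3.4
   vertex 2.8 4.4 1.2
  endloop
 endfacet
 facet normal 0.428 -0.048 -0.903
  outer loop
   vertex 3.6 0.2 1.8
   vertex 2.8 4.4 1.2
   vertex 5.0 1.4 2.4
  endloop
 endfacet
 facet normal -0.607 -0.770 -0.197
  outer loop
   vertex 3.4 0.0 3.2
   vertex 0.8 2.0 3.4
   vertex 3.6 0.2 1.8
  endloop
 endfacet
 facet normal 0.654 -0.756 -0.015
  outer loop
   vertex 3.4 0.0 3.2
   vertex 3.6 0.2 1.8
   vertex 5.0 1.4 2.4
  endloop
 endfacet
 facet normal -0.295 -0.467 0.833
  outer loop
   vertex 3.4 0.0 3.2
   vertex 1.2 4.6 5.0
   vertex 0.8 2.0 3.4
  endloop
 endfacet
 facet normal 0.508 -0.092 0.856
  outer loop
   vertex 3.4 0.0 3.2
   vertex 5.0 1.4 2.4
   vertex 1.2 4.6 5.0
  endloop
 endfacet
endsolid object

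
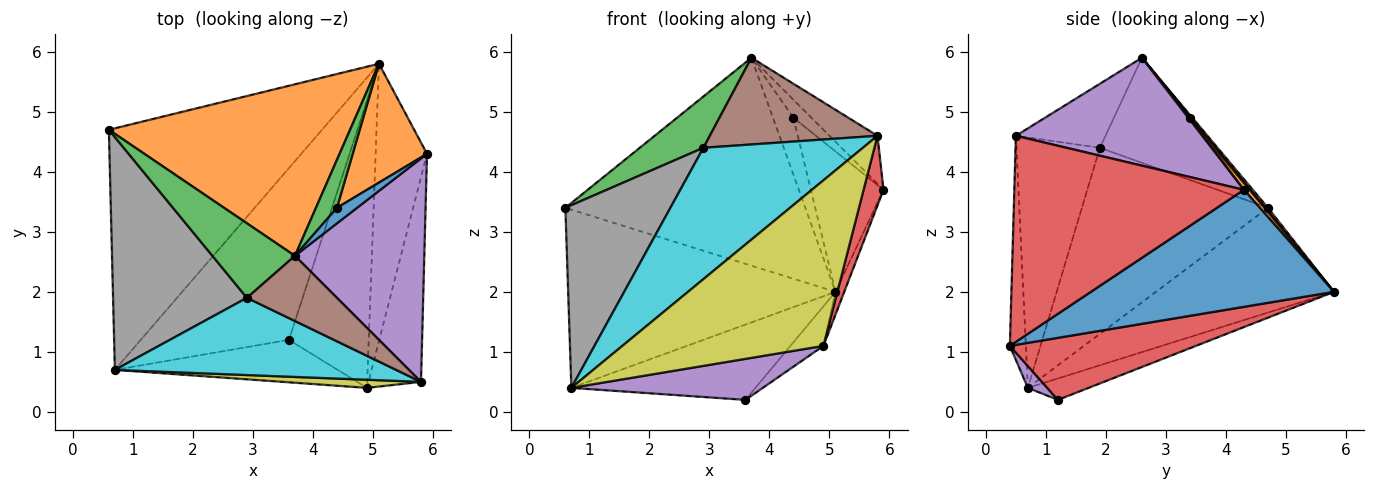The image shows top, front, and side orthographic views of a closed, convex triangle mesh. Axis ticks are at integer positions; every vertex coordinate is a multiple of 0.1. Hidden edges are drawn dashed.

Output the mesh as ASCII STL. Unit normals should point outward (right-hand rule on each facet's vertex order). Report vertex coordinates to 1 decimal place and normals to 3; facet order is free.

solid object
 facet normal 0.915 0.033 -0.402
  outer loop
   vertex 5.1 5.8 2.0
   vertex 5.9 4.3 3.7
   vertex 4.9 0.4 1.1
  endloop
 endfacet
 facet normal 0.009 0.771 0.636
  outer loop
   vertex 5.1 5.8 2.0
   vertex 0.6 4.7 3.4
   vertex 3.7 2.6 5.9
  endloop
 endfacet
 facet normal -0.724 -0.391 0.569
  outer loop
   vertex 2.9 1.9 4.4
   vertex 3.7 2.6 5.9
   vertex 0.6 4.7 3.4
  endloop
 endfacet
 facet normal 0.966 -0.084 -0.246
  outer loop
   vertex 5.8 0.5 4.6
   vertex 4.9 0.4 1.1
   vertex 5.9 4.3 3.7
  endloop
 endfacet
 facet normal 0.632 0.163 0.758
  outer loop
   vertex 5.8 0.5 4.6
   vertex 5.9 4.3 3.7
   vertex 3.7 2.6 5.9
  endloop
 endfacet
 facet normal -0.393 -0.735 0.553
  outer loop
   vertex 5.8 0.5 4.6
   vertex 3.7 2.6 5.9
   vertex 2.9 1.9 4.4
  endloop
 endfacet
 facet normal -0.368 0.552 -0.748
  outer loop
   vertex 0.7 0.7 0.4
   vertex 0.6 4.7 3.4
   vertex 5.1 5.8 2.0
  endloop
 endfacet
 facet normal -0.738 -0.417 0.531
  outer loop
   vertex 0.7 0.7 0.4
   vertex 2.9 1.9 4.4
   vertex 0.6 4.7 3.4
  endloop
 endfacet
 facet normal -0.079 -0.996 0.049
  outer loop
   vertex 0.7 0.7 0.4
   vertex 4.9 0.4 1.1
   vertex 5.8 0.5 4.6
  endloop
 endfacet
 facet normal -0.411 -0.786 0.462
  outer loop
   vertex 0.7 0.7 0.4
   vertex 5.8 0.5 4.6
   vertex 2.9 1.9 4.4
  endloop
 endfacet
 facet normal 0.069 0.755 0.652
  outer loop
   vertex 4.4 3.4 4.9
   vertex 3.7 2.6 5.9
   vertex 5.9 4.3 3.7
  endloop
 endfacet
 facet normal 0.059 0.762 0.645
  outer loop
   vertex 4.4 3.4 4.9
   vertex 5.9 4.3 3.7
   vertex 5.1 5.8 2.0
  endloop
 endfacet
 facet normal 0.046 0.764 0.643
  outer loop
   vertex 4.4 3.4 4.9
   vertex 5.1 5.8 2.0
   vertex 3.7 2.6 5.9
  endloop
 endfacet
 facet normal 0.610 0.108 -0.785
  outer loop
   vertex 3.6 1.2 0.2
   vertex 5.1 5.8 2.0
   vertex 4.9 0.4 1.1
  endloop
 endfacet
 facet normal 0.070 -0.693 -0.717
  outer loop
   vertex 3.6 1.2 0.2
   vertex 4.9 0.4 1.1
   vertex 0.7 0.7 0.4
  endloop
 endfacet
 facet normal -0.131 0.398 -0.908
  outer loop
   vertex 3.6 1.2 0.2
   vertex 0.7 0.7 0.4
   vertex 5.1 5.8 2.0
  endloop
 endfacet
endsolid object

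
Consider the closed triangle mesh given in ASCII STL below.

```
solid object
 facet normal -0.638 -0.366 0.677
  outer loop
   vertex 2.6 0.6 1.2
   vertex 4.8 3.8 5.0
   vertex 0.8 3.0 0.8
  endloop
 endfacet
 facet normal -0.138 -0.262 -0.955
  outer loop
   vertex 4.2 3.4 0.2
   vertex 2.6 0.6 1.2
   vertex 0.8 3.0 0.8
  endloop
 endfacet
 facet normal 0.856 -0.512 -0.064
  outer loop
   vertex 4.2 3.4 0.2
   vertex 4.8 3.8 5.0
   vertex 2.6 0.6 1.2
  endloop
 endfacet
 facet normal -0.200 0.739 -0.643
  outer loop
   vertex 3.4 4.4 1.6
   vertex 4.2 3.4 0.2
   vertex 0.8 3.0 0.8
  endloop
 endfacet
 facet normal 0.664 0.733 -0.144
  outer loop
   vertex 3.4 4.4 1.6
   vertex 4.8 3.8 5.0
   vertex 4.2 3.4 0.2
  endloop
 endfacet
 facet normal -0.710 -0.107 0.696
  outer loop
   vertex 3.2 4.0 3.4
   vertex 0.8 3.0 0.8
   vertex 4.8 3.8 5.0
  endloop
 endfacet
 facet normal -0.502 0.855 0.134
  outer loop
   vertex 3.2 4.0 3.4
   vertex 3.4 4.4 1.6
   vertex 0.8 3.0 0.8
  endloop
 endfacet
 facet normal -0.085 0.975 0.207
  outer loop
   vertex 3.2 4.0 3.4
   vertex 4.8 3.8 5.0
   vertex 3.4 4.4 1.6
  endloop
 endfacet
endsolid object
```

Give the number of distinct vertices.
6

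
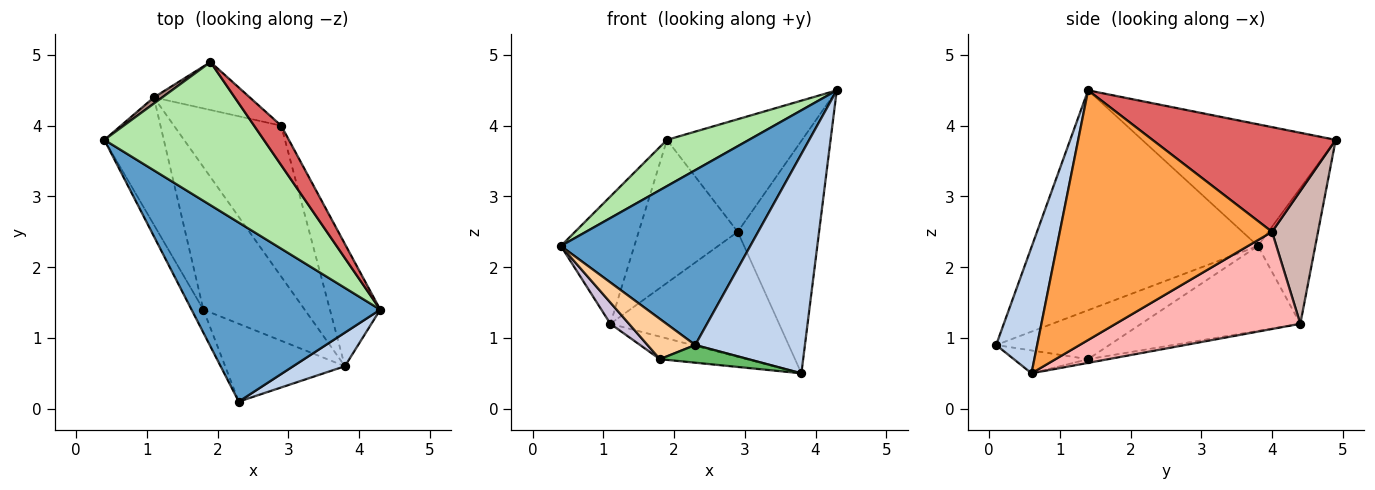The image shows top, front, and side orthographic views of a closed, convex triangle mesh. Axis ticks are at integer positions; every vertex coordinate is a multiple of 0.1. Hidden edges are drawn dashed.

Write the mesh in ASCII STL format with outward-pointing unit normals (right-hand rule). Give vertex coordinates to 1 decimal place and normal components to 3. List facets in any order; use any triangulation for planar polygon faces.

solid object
 facet normal -0.640 -0.537 0.550
  outer loop
   vertex 2.3 0.1 0.9
   vertex 4.3 1.4 4.5
   vertex 0.4 3.8 2.3
  endloop
 endfacet
 facet normal 0.347 -0.927 0.142
  outer loop
   vertex 3.8 0.6 0.5
   vertex 4.3 1.4 4.5
   vertex 2.3 0.1 0.9
  endloop
 endfacet
 facet normal 0.918 0.352 -0.185
  outer loop
   vertex 2.9 4.0 2.5
   vertex 4.3 1.4 4.5
   vertex 3.8 0.6 0.5
  endloop
 endfacet
 facet normal -0.899 -0.379 -0.218
  outer loop
   vertex 1.8 1.4 0.7
   vertex 2.3 0.1 0.9
   vertex 0.4 3.8 2.3
  endloop
 endfacet
 facet normal -0.183 -0.218 -0.959
  outer loop
   vertex 1.8 1.4 0.7
   vertex 3.8 0.6 0.5
   vertex 2.3 0.1 0.9
  endloop
 endfacet
 facet normal -0.588 -0.249 0.770
  outer loop
   vertex 1.9 4.9 3.8
   vertex 0.4 3.8 2.3
   vertex 4.3 1.4 4.5
  endloop
 endfacet
 facet normal 0.788 0.581 0.204
  outer loop
   vertex 1.9 4.9 3.8
   vertex 4.3 1.4 4.5
   vertex 2.9 4.0 2.5
  endloop
 endfacet
 facet normal 0.572 0.523 -0.632
  outer loop
   vertex 1.1 4.4 1.2
   vertex 2.9 4.0 2.5
   vertex 3.8 0.6 0.5
  endloop
 endfacet
 facet normal -0.036 0.156 -0.987
  outer loop
   vertex 1.1 4.4 1.2
   vertex 3.8 0.6 0.5
   vertex 1.8 1.4 0.7
  endloop
 endfacet
 facet normal -0.816 -0.095 -0.571
  outer loop
   vertex 1.1 4.4 1.2
   vertex 1.8 1.4 0.7
   vertex 0.4 3.8 2.3
  endloop
 endfacet
 facet normal -0.615 0.787 0.038
  outer loop
   vertex 1.1 4.4 1.2
   vertex 0.4 3.8 2.3
   vertex 1.9 4.9 3.8
  endloop
 endfacet
 facet normal 0.403 0.868 -0.291
  outer loop
   vertex 1.1 4.4 1.2
   vertex 1.9 4.9 3.8
   vertex 2.9 4.0 2.5
  endloop
 endfacet
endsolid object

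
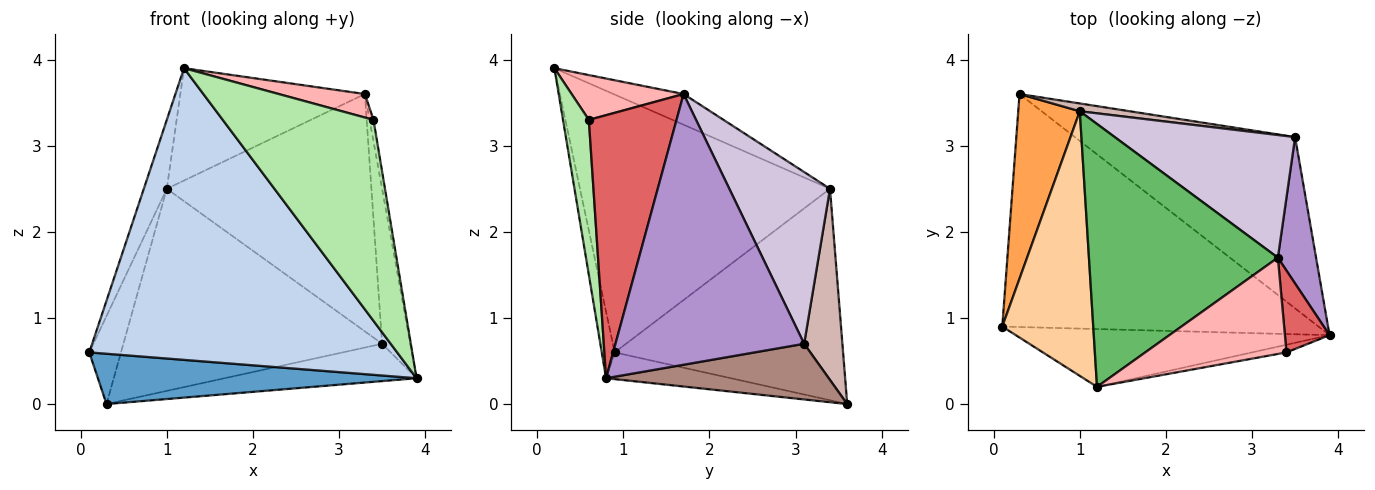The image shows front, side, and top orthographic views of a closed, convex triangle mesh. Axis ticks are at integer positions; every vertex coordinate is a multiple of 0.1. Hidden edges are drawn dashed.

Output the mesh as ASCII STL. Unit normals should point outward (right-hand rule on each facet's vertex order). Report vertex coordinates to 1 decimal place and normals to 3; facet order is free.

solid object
 facet normal -0.082 -0.210 -0.974
  outer loop
   vertex 0.3 3.6 0.0
   vertex 3.9 0.8 0.3
   vertex 0.1 0.9 0.6
  endloop
 endfacet
 facet normal -0.041 -0.980 -0.194
  outer loop
   vertex 1.2 0.2 3.9
   vertex 0.1 0.9 0.6
   vertex 3.9 0.8 0.3
  endloop
 endfacet
 facet normal -0.952 0.132 0.277
  outer loop
   vertex 1.0 3.4 2.5
   vertex 0.3 3.6 0.0
   vertex 0.1 0.9 0.6
  endloop
 endfacet
 facet normal -0.940 0.086 0.331
  outer loop
   vertex 1.0 3.4 2.5
   vertex 0.1 0.9 0.6
   vertex 1.2 0.2 3.9
  endloop
 endfacet
 facet normal -0.148 0.389 0.909
  outer loop
   vertex 1.0 3.4 2.5
   vertex 1.2 0.2 3.9
   vertex 3.3 1.7 3.6
  endloop
 endfacet
 facet normal 0.169 -0.985 -0.038
  outer loop
   vertex 3.4 0.6 3.3
   vertex 1.2 0.2 3.9
   vertex 3.9 0.8 0.3
  endloop
 endfacet
 facet normal 0.985 0.044 0.167
  outer loop
   vertex 3.4 0.6 3.3
   vertex 3.9 0.8 0.3
   vertex 3.3 1.7 3.6
  endloop
 endfacet
 facet normal 0.294 -0.226 0.928
  outer loop
   vertex 3.4 0.6 3.3
   vertex 3.3 1.7 3.6
   vertex 1.2 0.2 3.9
  endloop
 endfacet
 facet normal 0.980 0.146 0.138
  outer loop
   vertex 3.5 3.1 0.7
   vertex 3.3 1.7 3.6
   vertex 3.9 0.8 0.3
  endloop
 endfacet
 facet normal 0.401 0.814 0.421
  outer loop
   vertex 3.5 3.1 0.7
   vertex 1.0 3.4 2.5
   vertex 3.3 1.7 3.6
  endloop
 endfacet
 facet normal 0.240 0.207 -0.949
  outer loop
   vertex 3.5 3.1 0.7
   vertex 3.9 0.8 0.3
   vertex 0.3 3.6 0.0
  endloop
 endfacet
 facet normal 0.146 0.989 0.038
  outer loop
   vertex 3.5 3.1 0.7
   vertex 0.3 3.6 0.0
   vertex 1.0 3.4 2.5
  endloop
 endfacet
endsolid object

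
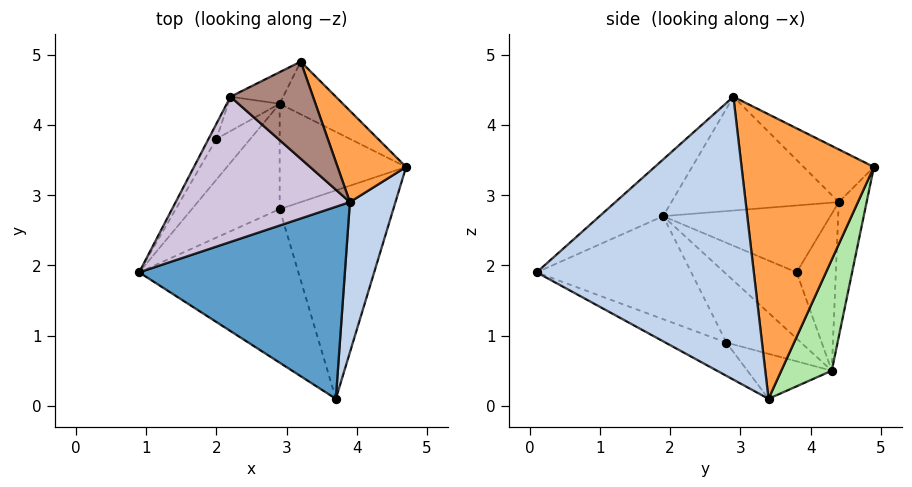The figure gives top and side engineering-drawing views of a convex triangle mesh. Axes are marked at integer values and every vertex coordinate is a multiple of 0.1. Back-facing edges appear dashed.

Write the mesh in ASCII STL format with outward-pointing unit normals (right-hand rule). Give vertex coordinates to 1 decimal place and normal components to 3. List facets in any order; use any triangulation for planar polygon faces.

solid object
 facet normal -0.203 -0.644 0.738
  outer loop
   vertex 3.9 2.9 4.4
   vertex 0.9 1.9 2.7
   vertex 3.7 0.1 1.9
  endloop
 endfacet
 facet normal 0.966 -0.208 0.156
  outer loop
   vertex 3.9 2.9 4.4
   vertex 3.7 0.1 1.9
   vertex 4.7 3.4 0.1
  endloop
 endfacet
 facet normal 0.884 0.416 0.213
  outer loop
   vertex 3.2 4.9 3.4
   vertex 3.9 2.9 4.4
   vertex 4.7 3.4 0.1
  endloop
 endfacet
 facet normal -0.491 -0.427 -0.759
  outer loop
   vertex 2.9 2.8 0.9
   vertex 3.7 0.1 1.9
   vertex 0.9 1.9 2.7
  endloop
 endfacet
 facet normal -0.257 -0.402 -0.879
  outer loop
   vertex 2.9 2.8 0.9
   vertex 4.7 3.4 0.1
   vertex 3.7 0.1 1.9
  endloop
 endfacet
 facet normal 0.395 0.891 -0.225
  outer loop
   vertex 2.9 4.3 0.5
   vertex 3.2 4.9 3.4
   vertex 4.7 3.4 0.1
  endloop
 endfacet
 facet normal -0.325 -0.244 -0.914
  outer loop
   vertex 2.9 4.3 0.5
   vertex 4.7 3.4 0.1
   vertex 2.9 2.8 0.9
  endloop
 endfacet
 facet normal -0.602 -0.206 -0.772
  outer loop
   vertex 2.9 4.3 0.5
   vertex 2.9 2.8 0.9
   vertex 0.9 1.9 2.7
  endloop
 endfacet
 facet normal -0.381 0.912 -0.149
  outer loop
   vertex 2.2 4.4 2.9
   vertex 3.2 4.9 3.4
   vertex 2.9 4.3 0.5
  endloop
 endfacet
 facet normal -0.534 0.212 0.818
  outer loop
   vertex 2.2 4.4 2.9
   vertex 0.9 1.9 2.7
   vertex 3.9 2.9 4.4
  endloop
 endfacet
 facet normal -0.524 0.227 0.821
  outer loop
   vertex 2.2 4.4 2.9
   vertex 3.9 2.9 4.4
   vertex 3.2 4.9 3.4
  endloop
 endfacet
 facet normal -0.847 0.307 -0.435
  outer loop
   vertex 2.0 3.8 1.9
   vertex 2.9 4.3 0.5
   vertex 0.9 1.9 2.7
  endloop
 endfacet
 facet normal -0.879 0.465 -0.103
  outer loop
   vertex 2.0 3.8 1.9
   vertex 0.9 1.9 2.7
   vertex 2.2 4.4 2.9
  endloop
 endfacet
 facet normal -0.729 0.642 -0.239
  outer loop
   vertex 2.0 3.8 1.9
   vertex 2.2 4.4 2.9
   vertex 2.9 4.3 0.5
  endloop
 endfacet
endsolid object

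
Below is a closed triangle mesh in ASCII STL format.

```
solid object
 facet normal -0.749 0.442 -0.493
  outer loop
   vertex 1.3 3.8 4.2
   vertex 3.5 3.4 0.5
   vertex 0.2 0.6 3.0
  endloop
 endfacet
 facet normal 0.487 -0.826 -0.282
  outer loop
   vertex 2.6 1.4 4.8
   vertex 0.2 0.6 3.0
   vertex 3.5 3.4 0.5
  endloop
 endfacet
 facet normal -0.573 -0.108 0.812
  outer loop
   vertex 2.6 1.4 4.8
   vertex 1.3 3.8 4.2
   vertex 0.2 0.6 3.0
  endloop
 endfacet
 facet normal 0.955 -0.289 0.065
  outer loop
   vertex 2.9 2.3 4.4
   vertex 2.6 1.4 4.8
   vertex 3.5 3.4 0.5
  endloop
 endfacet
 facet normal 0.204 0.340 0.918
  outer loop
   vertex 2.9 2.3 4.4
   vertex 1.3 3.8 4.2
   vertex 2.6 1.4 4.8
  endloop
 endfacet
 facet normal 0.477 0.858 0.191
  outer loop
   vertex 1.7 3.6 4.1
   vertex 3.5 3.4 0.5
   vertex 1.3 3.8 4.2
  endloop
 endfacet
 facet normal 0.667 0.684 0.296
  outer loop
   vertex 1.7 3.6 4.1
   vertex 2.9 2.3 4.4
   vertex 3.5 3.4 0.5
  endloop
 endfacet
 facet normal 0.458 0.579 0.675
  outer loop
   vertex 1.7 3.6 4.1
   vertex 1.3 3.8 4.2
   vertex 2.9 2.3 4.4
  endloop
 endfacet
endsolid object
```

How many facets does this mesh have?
8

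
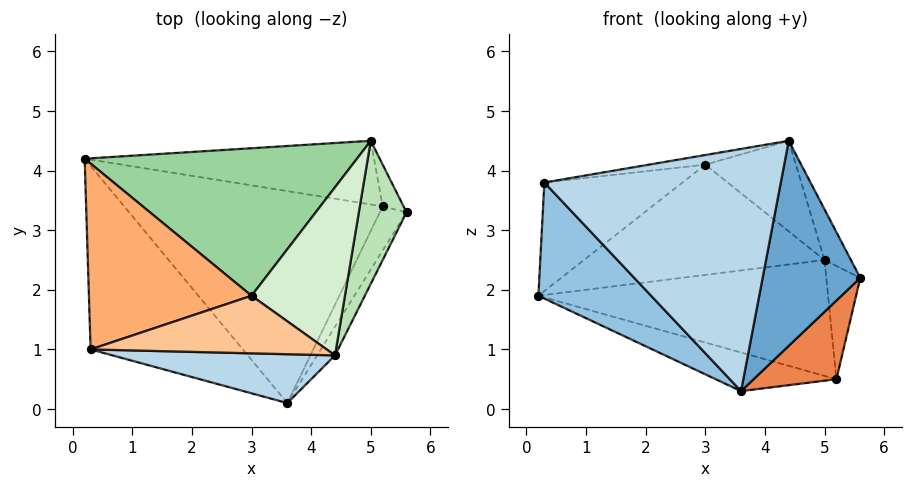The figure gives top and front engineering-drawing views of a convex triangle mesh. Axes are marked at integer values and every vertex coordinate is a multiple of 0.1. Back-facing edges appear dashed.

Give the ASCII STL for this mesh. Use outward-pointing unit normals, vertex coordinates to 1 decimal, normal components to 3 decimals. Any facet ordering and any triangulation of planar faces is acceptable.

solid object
 facet normal 0.864 -0.499 -0.070
  outer loop
   vertex 4.4 0.9 4.5
   vertex 3.6 0.1 0.3
   vertex 5.6 3.3 2.2
  endloop
 endfacet
 facet normal -0.722 -0.370 -0.585
  outer loop
   vertex 0.3 1.0 3.8
   vertex 0.2 4.2 1.9
   vertex 3.6 0.1 0.3
  endloop
 endfacet
 facet normal -0.058 -0.979 0.197
  outer loop
   vertex 0.3 1.0 3.8
   vertex 3.6 0.1 0.3
   vertex 4.4 0.9 4.5
  endloop
 endfacet
 facet normal -0.240 0.174 -0.955
  outer loop
   vertex 5.2 3.4 0.5
   vertex 3.6 0.1 0.3
   vertex 0.2 4.2 1.9
  endloop
 endfacet
 facet normal 0.881 -0.413 -0.232
  outer loop
   vertex 5.2 3.4 0.5
   vertex 5.6 3.3 2.2
   vertex 3.6 0.1 0.3
  endloop
 endfacet
 facet normal -0.255 0.488 0.835
  outer loop
   vertex 3.0 1.9 4.1
   vertex 0.2 4.2 1.9
   vertex 0.3 1.0 3.8
  endloop
 endfacet
 facet normal -0.162 0.162 0.973
  outer loop
   vertex 3.0 1.9 4.1
   vertex 0.3 1.0 3.8
   vertex 4.4 0.9 4.5
  endloop
 endfacet
 facet normal 0.005 0.876 -0.481
  outer loop
   vertex 5.0 4.5 2.5
   vertex 5.2 3.4 0.5
   vertex 0.2 4.2 1.9
  endloop
 endfacet
 facet normal 0.862 0.475 -0.175
  outer loop
   vertex 5.0 4.5 2.5
   vertex 5.6 3.3 2.2
   vertex 5.2 3.4 0.5
  endloop
 endfacet
 facet normal -0.136 0.593 0.793
  outer loop
   vertex 5.0 4.5 2.5
   vertex 0.2 4.2 1.9
   vertex 3.0 1.9 4.1
  endloop
 endfacet
 facet normal 0.751 0.220 0.622
  outer loop
   vertex 5.0 4.5 2.5
   vertex 4.4 0.9 4.5
   vertex 5.6 3.3 2.2
  endloop
 endfacet
 facet normal 0.087 0.473 0.877
  outer loop
   vertex 5.0 4.5 2.5
   vertex 3.0 1.9 4.1
   vertex 4.4 0.9 4.5
  endloop
 endfacet
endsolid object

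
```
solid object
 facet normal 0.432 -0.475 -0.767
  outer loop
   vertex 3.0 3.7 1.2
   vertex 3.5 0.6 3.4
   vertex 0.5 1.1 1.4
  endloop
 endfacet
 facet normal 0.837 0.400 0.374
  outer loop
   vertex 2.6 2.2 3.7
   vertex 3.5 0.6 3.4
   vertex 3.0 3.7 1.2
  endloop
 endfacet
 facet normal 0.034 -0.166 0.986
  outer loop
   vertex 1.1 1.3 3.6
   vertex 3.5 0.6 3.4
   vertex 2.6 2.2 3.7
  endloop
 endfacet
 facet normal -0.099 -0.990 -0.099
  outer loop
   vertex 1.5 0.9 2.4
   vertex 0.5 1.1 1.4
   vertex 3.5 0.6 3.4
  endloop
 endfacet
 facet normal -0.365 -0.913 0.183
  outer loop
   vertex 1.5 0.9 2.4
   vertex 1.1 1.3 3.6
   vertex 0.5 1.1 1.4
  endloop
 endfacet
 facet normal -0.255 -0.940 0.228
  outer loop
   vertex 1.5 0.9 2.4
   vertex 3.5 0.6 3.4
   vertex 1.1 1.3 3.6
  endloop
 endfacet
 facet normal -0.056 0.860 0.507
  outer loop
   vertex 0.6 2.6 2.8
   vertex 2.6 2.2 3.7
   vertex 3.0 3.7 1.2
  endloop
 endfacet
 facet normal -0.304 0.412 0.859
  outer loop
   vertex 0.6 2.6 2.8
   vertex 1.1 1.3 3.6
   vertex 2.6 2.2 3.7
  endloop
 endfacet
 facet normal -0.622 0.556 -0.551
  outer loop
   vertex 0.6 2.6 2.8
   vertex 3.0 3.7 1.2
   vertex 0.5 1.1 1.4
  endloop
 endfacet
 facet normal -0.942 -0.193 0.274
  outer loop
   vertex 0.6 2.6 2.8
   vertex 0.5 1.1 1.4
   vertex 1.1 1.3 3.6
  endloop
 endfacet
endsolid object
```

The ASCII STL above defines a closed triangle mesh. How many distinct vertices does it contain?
7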